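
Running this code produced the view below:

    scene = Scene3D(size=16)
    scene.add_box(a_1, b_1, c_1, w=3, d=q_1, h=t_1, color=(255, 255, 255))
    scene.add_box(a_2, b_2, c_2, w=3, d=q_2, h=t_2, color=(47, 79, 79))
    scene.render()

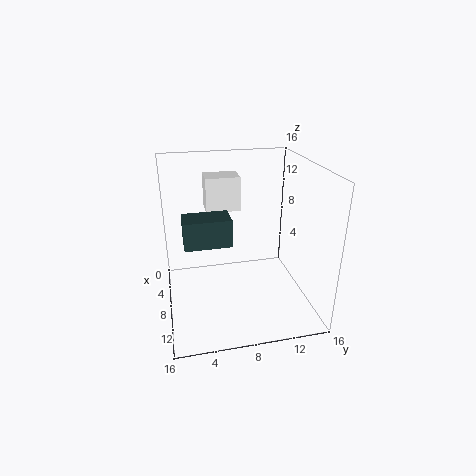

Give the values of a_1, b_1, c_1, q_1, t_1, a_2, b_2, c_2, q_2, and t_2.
a_1 = 2; b_1 = 5; c_1 = 10; q_1 = 4; t_1 = 4; a_2 = 7; b_2 = 2; c_2 = 8; q_2 = 5; t_2 = 3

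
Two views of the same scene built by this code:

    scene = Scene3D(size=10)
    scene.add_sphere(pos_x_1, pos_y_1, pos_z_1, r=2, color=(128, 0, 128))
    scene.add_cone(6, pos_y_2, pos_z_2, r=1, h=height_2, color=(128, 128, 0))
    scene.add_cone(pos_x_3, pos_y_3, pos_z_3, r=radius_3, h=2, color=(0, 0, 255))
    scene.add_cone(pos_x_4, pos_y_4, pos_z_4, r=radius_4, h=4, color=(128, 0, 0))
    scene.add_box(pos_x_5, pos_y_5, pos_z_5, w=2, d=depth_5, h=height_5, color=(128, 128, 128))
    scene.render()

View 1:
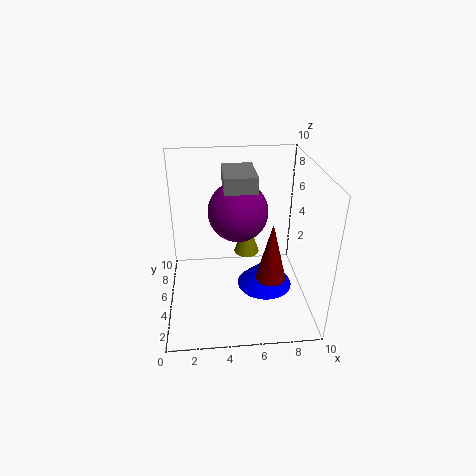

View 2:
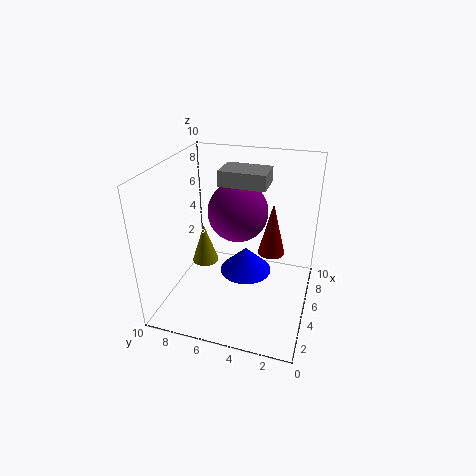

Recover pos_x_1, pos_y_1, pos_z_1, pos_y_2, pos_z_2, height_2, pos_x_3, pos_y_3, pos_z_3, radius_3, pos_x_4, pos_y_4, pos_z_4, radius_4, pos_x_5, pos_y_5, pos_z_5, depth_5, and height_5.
pos_x_1 = 5
pos_y_1 = 5
pos_z_1 = 7
pos_y_2 = 8
pos_z_2 = 2
height_2 = 3
pos_x_3 = 7
pos_y_3 = 5
pos_z_3 = 1
radius_3 = 2
pos_x_4 = 7
pos_y_4 = 3
pos_z_4 = 3
radius_4 = 1
pos_x_5 = 4
pos_y_5 = 3
pos_z_5 = 9
depth_5 = 3
height_5 = 1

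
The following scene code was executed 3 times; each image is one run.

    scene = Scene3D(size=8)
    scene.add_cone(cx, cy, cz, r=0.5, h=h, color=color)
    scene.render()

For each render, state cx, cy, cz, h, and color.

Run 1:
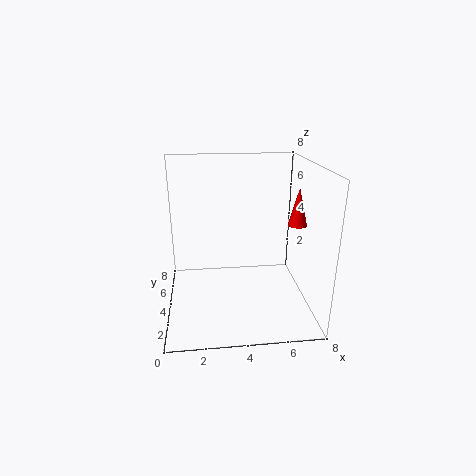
cx = 7; cy = 3; cz = 5; h = 2; color = 'red'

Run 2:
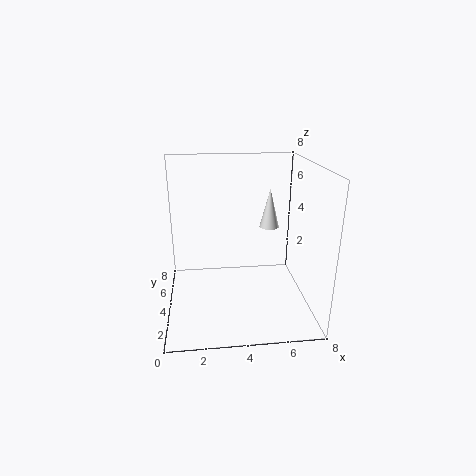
cx = 5.5; cy = 3; cz = 5; h = 2; color = 'white'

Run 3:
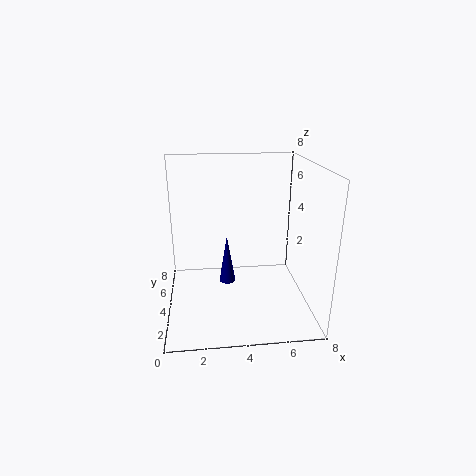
cx = 3.5; cy = 5.5; cz = 0.5; h = 3; color = 'navy'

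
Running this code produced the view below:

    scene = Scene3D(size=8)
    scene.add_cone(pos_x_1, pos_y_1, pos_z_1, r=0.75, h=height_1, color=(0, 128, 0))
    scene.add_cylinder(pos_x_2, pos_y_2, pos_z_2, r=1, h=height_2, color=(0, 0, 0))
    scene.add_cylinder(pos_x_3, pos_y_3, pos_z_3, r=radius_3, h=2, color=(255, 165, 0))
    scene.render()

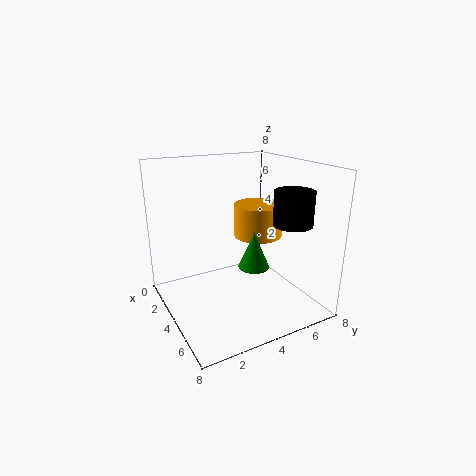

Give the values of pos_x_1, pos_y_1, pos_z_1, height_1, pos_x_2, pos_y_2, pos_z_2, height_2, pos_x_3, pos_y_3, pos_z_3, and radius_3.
pos_x_1 = 6.5; pos_y_1 = 3.5; pos_z_1 = 3.5; height_1 = 1.75; pos_x_2 = 6.5; pos_y_2 = 5.75; pos_z_2 = 5.25; height_2 = 1.75; pos_x_3 = 2.5; pos_y_3 = 6.25; pos_z_3 = 3.25; radius_3 = 1.5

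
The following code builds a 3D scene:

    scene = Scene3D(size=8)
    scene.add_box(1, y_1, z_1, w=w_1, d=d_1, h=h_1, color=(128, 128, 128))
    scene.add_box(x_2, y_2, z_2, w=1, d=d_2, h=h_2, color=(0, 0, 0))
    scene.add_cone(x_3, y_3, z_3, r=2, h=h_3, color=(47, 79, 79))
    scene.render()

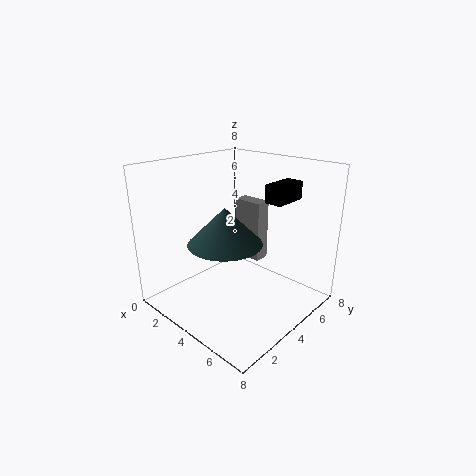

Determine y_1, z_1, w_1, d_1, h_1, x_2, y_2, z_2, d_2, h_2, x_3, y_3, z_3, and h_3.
y_1 = 7
z_1 = 1
w_1 = 2
d_1 = 1
h_1 = 4
x_2 = 5
y_2 = 5
z_2 = 6
d_2 = 2
h_2 = 1
x_3 = 4
y_3 = 3
z_3 = 4
h_3 = 2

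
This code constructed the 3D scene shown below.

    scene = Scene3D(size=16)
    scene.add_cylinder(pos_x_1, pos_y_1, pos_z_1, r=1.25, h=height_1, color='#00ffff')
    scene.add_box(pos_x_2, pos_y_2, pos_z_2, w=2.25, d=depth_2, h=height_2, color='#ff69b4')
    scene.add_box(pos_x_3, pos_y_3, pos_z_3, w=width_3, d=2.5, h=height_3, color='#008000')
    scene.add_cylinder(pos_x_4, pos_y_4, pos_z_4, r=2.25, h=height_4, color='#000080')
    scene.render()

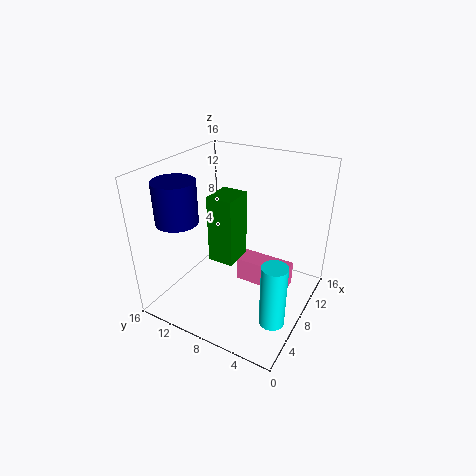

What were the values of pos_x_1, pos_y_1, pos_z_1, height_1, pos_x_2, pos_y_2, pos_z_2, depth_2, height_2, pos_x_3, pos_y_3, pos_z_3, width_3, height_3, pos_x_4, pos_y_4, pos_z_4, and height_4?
pos_x_1 = 3.25
pos_y_1 = 1.5
pos_z_1 = 2.75
height_1 = 6.5
pos_x_2 = 6
pos_y_2 = 1.5
pos_z_2 = 4.25
depth_2 = 5.5
height_2 = 2.5
pos_x_3 = 2.75
pos_y_3 = 5.75
pos_z_3 = 8.25
width_3 = 3
height_3 = 6.5
pos_x_4 = 4
pos_y_4 = 13
pos_z_4 = 10.5
height_4 = 4.5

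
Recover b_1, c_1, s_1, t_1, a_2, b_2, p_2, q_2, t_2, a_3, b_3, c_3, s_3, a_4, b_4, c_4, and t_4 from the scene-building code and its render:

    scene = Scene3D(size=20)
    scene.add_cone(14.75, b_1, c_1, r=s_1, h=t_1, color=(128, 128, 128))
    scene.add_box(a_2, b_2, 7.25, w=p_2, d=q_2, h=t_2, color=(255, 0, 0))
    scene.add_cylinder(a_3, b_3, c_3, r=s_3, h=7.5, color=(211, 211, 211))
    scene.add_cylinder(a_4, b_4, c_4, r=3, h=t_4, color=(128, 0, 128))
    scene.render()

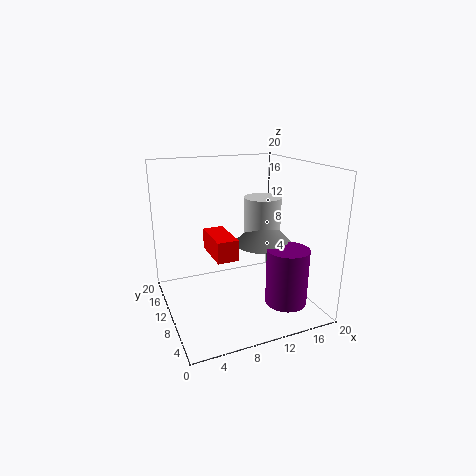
b_1 = 11.5; c_1 = 8; s_1 = 4.25; t_1 = 4.5; a_2 = 6.5; b_2 = 8.5; p_2 = 3; q_2 = 6.5; t_2 = 3; a_3 = 15; b_3 = 12.5; c_3 = 7.25; s_3 = 2.75; a_4 = 16.25; b_4 = 6.75; c_4 = 0.25; t_4 = 8.25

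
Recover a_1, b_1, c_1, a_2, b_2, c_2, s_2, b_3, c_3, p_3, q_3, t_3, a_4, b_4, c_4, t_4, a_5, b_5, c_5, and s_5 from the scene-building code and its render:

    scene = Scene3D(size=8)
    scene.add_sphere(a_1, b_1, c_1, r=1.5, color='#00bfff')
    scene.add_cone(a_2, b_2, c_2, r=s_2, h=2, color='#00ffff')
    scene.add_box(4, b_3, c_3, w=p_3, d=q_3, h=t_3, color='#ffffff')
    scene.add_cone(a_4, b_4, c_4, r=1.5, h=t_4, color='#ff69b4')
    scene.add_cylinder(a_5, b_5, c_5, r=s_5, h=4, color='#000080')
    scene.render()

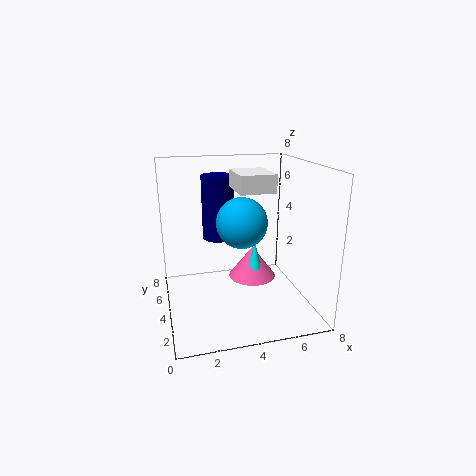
a_1 = 4.5
b_1 = 5
c_1 = 4.5
a_2 = 5.5
b_2 = 5.5
c_2 = 1
s_2 = 0.5
b_3 = 3.5
c_3 = 6.5
p_3 = 2
q_3 = 2.5
t_3 = 1
a_4 = 5.5
b_4 = 6
c_4 = 0.5
t_4 = 2
a_5 = 3.5
b_5 = 7
c_5 = 3
s_5 = 1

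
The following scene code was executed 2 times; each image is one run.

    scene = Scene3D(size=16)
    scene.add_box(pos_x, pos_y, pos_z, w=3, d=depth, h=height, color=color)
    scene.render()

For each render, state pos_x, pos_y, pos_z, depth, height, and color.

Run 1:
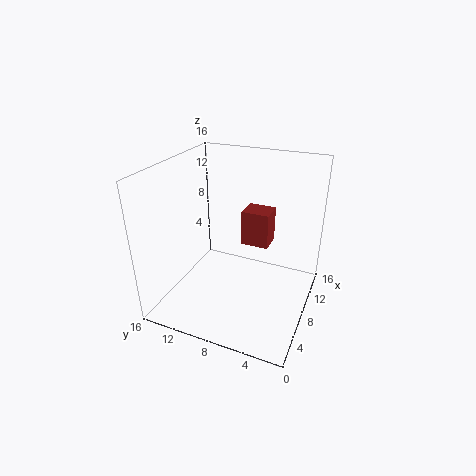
pos_x = 12.5, pos_y = 6, pos_z = 4.5, depth = 3.5, height = 4.5, color = 'brown'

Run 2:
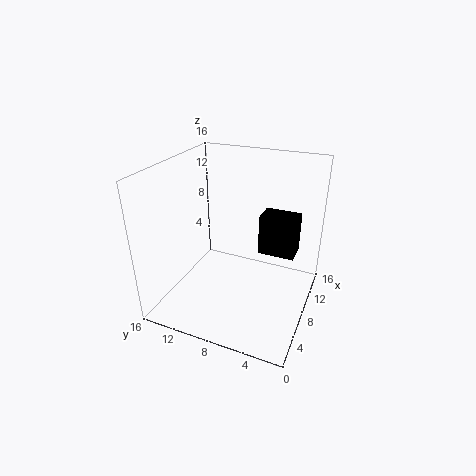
pos_x = 12, pos_y = 2.5, pos_z = 4, depth = 4.5, height = 5, color = 'black'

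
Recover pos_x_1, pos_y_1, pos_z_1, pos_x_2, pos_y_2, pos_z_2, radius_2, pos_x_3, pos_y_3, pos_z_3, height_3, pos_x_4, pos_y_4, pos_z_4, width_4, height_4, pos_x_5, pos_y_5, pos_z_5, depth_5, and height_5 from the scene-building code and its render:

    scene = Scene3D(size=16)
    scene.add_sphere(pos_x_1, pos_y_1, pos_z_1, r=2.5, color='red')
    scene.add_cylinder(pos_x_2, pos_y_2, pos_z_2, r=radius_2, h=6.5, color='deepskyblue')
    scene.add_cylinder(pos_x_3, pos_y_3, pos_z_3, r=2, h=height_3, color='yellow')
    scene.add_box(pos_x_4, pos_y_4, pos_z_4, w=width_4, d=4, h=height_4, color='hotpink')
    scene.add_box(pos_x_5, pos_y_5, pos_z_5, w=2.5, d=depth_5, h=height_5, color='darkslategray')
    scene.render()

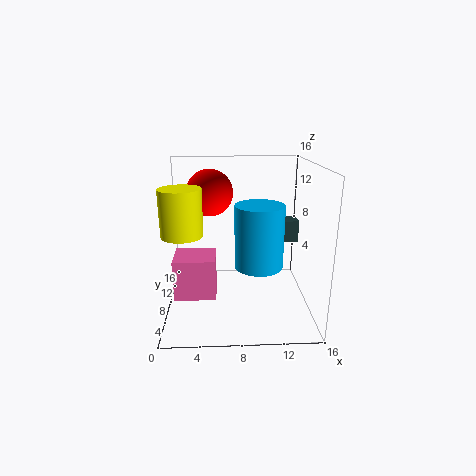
pos_x_1 = 5
pos_y_1 = 8.5
pos_z_1 = 13
pos_x_2 = 10
pos_y_2 = 5
pos_z_2 = 6
radius_2 = 2.5
pos_x_3 = 2.5
pos_y_3 = 3.5
pos_z_3 = 10
height_3 = 4.5
pos_x_4 = 1
pos_y_4 = 5
pos_z_4 = 2
width_4 = 4.5
height_4 = 4.5
pos_x_5 = 12.5
pos_y_5 = 9
pos_z_5 = 7
depth_5 = 2
height_5 = 2.5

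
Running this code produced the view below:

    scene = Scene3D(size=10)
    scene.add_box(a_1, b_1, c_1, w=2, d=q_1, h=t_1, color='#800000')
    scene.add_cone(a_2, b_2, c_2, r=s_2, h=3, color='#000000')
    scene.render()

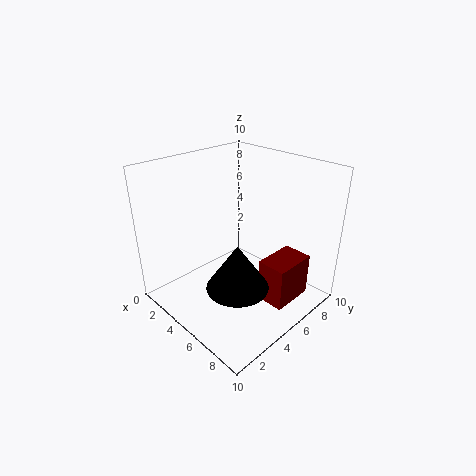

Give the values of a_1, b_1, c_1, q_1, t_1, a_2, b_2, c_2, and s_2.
a_1 = 7; b_1 = 5; c_1 = 1; q_1 = 3; t_1 = 3; a_2 = 7; b_2 = 3; c_2 = 3; s_2 = 2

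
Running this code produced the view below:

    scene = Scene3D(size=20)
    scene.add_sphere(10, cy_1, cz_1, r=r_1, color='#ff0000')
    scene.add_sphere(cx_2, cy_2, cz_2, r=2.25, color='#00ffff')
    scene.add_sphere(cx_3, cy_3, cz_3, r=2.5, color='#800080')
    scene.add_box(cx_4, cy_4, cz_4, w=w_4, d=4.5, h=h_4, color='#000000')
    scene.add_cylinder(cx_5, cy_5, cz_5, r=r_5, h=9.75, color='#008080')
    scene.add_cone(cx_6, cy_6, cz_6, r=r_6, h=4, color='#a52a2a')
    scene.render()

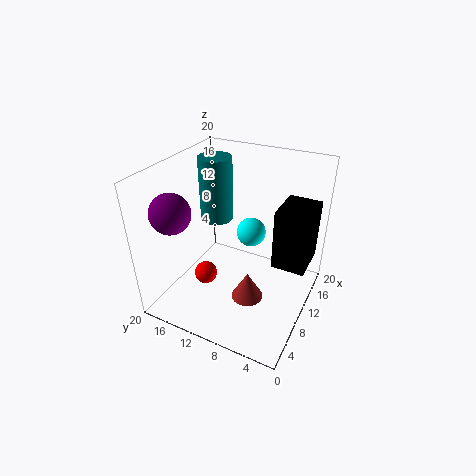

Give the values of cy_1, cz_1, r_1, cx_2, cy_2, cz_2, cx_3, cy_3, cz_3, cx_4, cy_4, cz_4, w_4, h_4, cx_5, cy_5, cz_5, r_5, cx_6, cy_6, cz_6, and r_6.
cy_1 = 15.75, cz_1 = 1.75, r_1 = 1.75, cx_2 = 15.5, cy_2 = 10.5, cz_2 = 7.75, cx_3 = 2.75, cy_3 = 15.25, cz_3 = 16, cx_4 = 9.5, cy_4 = 0.25, cz_4 = 7.25, w_4 = 5.75, h_4 = 8.25, cx_5 = 14.5, cy_5 = 16, cz_5 = 9.5, r_5 = 2.5, cx_6 = 8.5, cy_6 = 7.75, cz_6 = 1.5, r_6 = 2.25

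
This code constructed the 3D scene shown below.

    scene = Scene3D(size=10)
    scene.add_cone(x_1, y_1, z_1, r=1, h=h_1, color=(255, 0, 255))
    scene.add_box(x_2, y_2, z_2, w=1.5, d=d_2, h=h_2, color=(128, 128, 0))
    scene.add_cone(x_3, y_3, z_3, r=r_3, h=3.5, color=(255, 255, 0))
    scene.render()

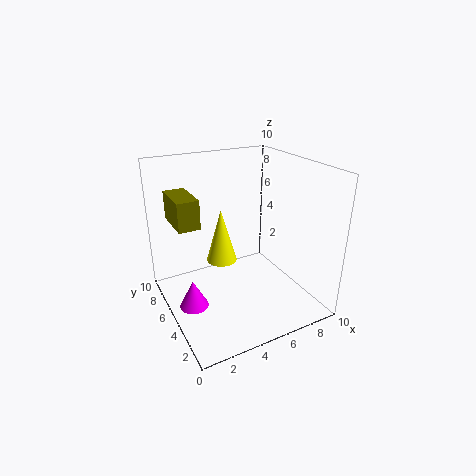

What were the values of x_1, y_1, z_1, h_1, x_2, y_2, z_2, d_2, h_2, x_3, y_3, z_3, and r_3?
x_1 = 1.5; y_1 = 5; z_1 = 0.5; h_1 = 2; x_2 = 1; y_2 = 5.5; z_2 = 6; d_2 = 3; h_2 = 2; x_3 = 3.5; y_3 = 4.5; z_3 = 4; r_3 = 1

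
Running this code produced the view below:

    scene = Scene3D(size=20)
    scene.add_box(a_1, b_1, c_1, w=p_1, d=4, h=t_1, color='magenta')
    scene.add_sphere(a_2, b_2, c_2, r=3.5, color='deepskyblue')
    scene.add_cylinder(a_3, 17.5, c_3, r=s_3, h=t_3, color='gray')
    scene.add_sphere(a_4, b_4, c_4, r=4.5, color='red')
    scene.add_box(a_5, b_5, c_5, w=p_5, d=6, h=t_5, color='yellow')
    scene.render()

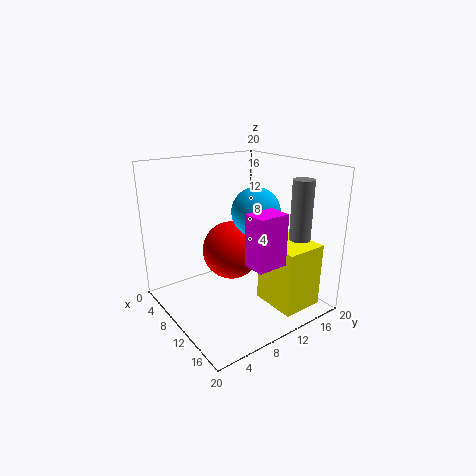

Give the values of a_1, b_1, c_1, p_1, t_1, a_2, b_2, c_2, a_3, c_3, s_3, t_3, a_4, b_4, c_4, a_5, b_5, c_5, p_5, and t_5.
a_1 = 15.5, b_1 = 7, c_1 = 9, p_1 = 3, t_1 = 6.5, a_2 = 9.5, b_2 = 13.5, c_2 = 13, a_3 = 14.5, c_3 = 8.5, s_3 = 1.5, t_3 = 9.5, a_4 = 5.5, b_4 = 12, c_4 = 6, a_5 = 11.5, b_5 = 12.5, c_5 = 0.5, p_5 = 6.5, t_5 = 9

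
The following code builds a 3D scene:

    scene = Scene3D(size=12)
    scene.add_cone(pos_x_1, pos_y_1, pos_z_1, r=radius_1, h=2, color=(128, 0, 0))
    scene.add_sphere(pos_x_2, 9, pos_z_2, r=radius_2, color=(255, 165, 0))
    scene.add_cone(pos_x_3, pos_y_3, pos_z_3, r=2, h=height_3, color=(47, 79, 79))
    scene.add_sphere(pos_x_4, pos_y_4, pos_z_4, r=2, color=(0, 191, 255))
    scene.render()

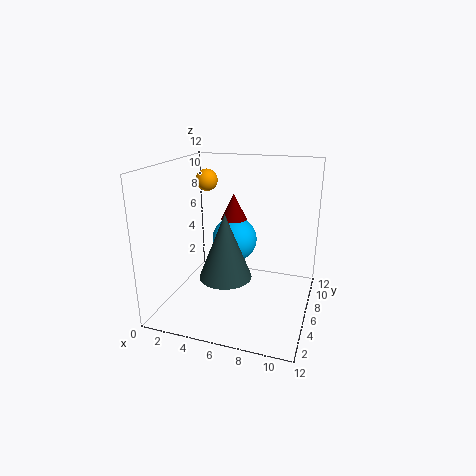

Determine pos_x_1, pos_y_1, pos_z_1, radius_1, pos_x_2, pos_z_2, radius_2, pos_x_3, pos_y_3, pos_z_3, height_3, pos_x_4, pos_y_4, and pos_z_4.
pos_x_1 = 6
pos_y_1 = 5
pos_z_1 = 8
radius_1 = 1
pos_x_2 = 2
pos_z_2 = 10
radius_2 = 1
pos_x_3 = 6
pos_y_3 = 3
pos_z_3 = 4
height_3 = 5
pos_x_4 = 5
pos_y_4 = 8
pos_z_4 = 5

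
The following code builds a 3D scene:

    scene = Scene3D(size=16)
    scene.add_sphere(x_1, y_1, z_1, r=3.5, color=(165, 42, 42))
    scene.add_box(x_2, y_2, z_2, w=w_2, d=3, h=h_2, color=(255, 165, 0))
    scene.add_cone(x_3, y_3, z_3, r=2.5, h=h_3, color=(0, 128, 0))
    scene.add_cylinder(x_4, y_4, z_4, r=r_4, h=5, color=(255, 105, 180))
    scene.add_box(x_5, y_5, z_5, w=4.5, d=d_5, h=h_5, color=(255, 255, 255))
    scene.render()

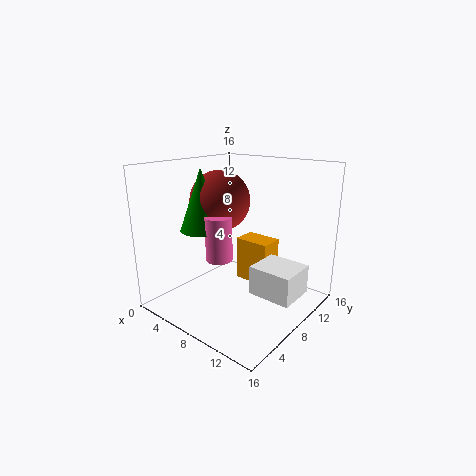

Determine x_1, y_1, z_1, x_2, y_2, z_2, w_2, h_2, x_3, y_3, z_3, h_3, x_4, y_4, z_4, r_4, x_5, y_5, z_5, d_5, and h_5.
x_1 = 4.5
y_1 = 9
z_1 = 11.5
x_2 = 4.5
y_2 = 12
z_2 = 0.5
w_2 = 4.5
h_2 = 5.5
x_3 = 4
y_3 = 6.5
z_3 = 8.5
h_3 = 7
x_4 = 6.5
y_4 = 6.5
z_4 = 5.5
r_4 = 1.5
x_5 = 11.5
y_5 = 5.5
z_5 = 3.5
d_5 = 4
h_5 = 3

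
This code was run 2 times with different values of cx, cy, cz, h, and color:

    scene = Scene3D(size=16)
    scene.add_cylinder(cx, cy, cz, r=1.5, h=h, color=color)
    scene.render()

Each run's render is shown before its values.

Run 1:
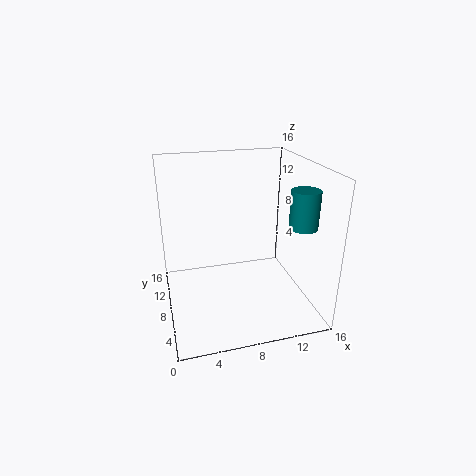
cx = 14
cy = 4.5
cz = 10
h = 4
color = 'teal'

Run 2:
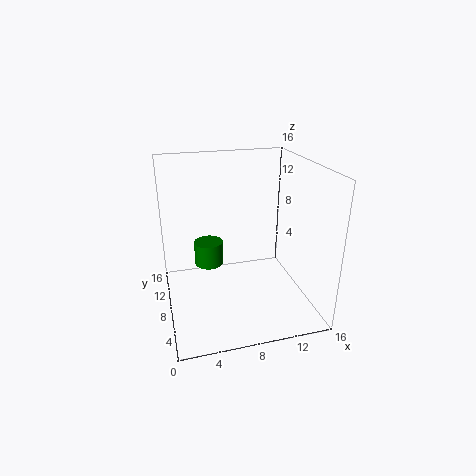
cx = 4.5
cy = 7
cz = 6
h = 2.5
color = 'green'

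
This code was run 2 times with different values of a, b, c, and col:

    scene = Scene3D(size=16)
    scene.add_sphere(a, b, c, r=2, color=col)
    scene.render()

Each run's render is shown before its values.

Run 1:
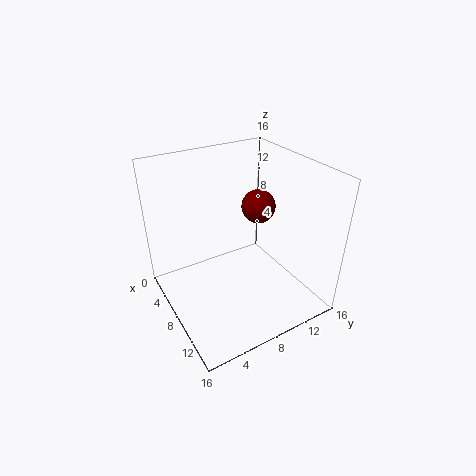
a = 6; b = 12; c = 10; col = 'maroon'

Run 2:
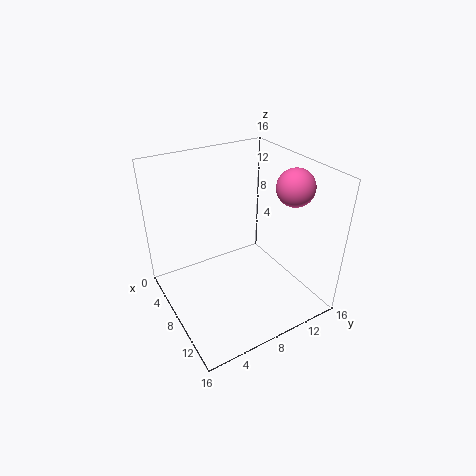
a = 11; b = 13; c = 14; col = 'hotpink'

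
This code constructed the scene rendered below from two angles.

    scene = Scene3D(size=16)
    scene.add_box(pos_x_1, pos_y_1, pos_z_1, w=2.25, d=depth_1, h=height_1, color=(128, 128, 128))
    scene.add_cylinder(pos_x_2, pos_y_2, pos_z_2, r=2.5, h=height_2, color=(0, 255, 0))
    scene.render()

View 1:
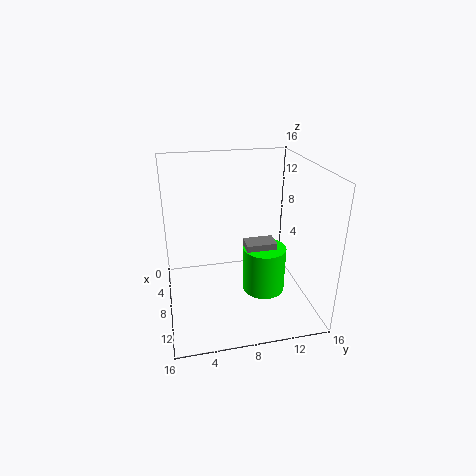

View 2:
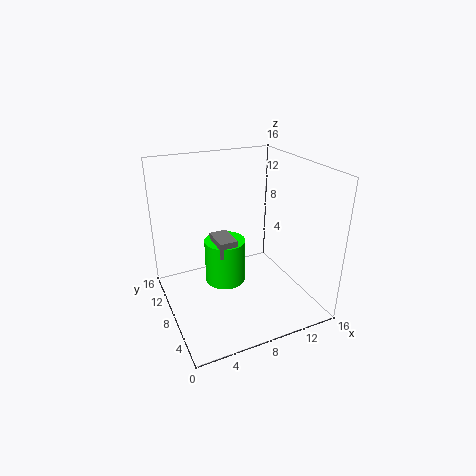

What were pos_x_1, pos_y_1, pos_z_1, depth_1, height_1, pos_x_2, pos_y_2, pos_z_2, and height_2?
pos_x_1 = 6.25; pos_y_1 = 9; pos_z_1 = 5; depth_1 = 3.5; height_1 = 2; pos_x_2 = 7.75; pos_y_2 = 11.25; pos_z_2 = 0.75; height_2 = 5.5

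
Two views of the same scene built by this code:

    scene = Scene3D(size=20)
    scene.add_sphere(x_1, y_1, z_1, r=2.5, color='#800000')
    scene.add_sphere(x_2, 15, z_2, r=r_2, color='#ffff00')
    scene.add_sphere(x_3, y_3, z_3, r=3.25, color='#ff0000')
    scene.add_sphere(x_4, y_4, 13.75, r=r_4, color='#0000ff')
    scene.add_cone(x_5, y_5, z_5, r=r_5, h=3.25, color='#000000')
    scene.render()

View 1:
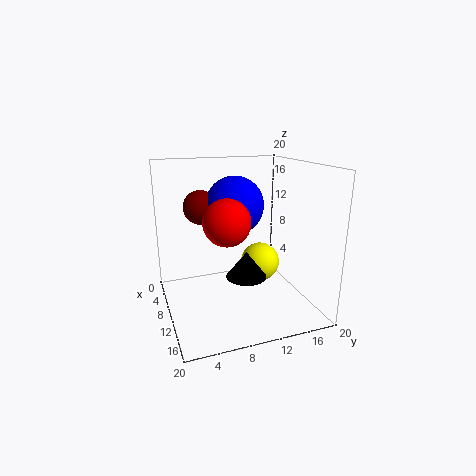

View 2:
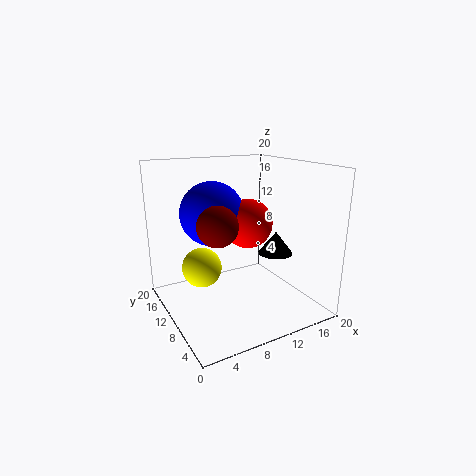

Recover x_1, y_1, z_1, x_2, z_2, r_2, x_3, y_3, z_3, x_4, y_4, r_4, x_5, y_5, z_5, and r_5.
x_1 = 5; y_1 = 6; z_1 = 13.5; x_2 = 6.5; z_2 = 4.25; r_2 = 3; x_3 = 10.5; y_3 = 8.25; z_3 = 12.5; x_4 = 6.5; y_4 = 10.75; r_4 = 4.25; x_5 = 15.75; y_5 = 9; z_5 = 7; r_5 = 2.5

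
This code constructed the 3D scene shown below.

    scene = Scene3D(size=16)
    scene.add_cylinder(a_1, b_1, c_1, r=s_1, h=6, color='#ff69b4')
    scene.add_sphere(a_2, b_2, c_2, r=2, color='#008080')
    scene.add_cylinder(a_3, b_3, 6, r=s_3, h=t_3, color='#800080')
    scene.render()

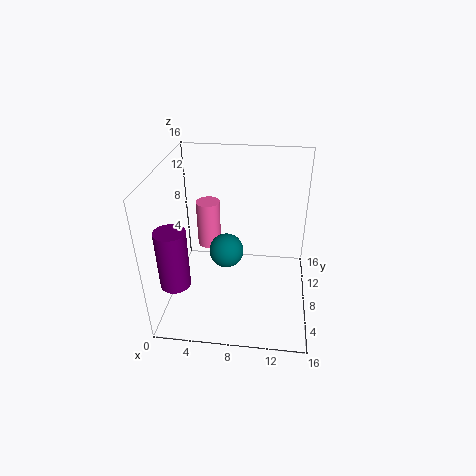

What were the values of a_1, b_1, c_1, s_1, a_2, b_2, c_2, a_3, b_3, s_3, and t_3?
a_1 = 3.5, b_1 = 13.5, c_1 = 3.5, s_1 = 1.5, a_2 = 6.5, b_2 = 9, c_2 = 5.5, a_3 = 2.5, b_3 = 2, s_3 = 1.5, t_3 = 6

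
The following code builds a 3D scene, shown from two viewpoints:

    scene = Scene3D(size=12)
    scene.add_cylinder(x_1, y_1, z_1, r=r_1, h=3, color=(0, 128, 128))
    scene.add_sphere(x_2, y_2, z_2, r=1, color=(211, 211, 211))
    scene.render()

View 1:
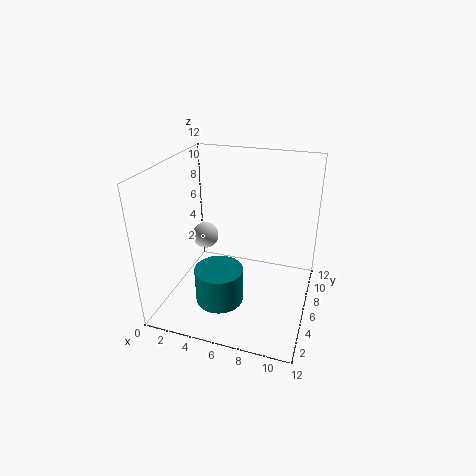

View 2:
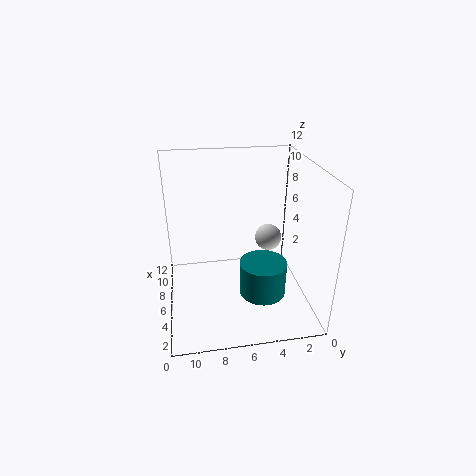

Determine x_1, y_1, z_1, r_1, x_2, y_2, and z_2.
x_1 = 5, y_1 = 4, z_1 = 1, r_1 = 2, x_2 = 4, y_2 = 4, z_2 = 7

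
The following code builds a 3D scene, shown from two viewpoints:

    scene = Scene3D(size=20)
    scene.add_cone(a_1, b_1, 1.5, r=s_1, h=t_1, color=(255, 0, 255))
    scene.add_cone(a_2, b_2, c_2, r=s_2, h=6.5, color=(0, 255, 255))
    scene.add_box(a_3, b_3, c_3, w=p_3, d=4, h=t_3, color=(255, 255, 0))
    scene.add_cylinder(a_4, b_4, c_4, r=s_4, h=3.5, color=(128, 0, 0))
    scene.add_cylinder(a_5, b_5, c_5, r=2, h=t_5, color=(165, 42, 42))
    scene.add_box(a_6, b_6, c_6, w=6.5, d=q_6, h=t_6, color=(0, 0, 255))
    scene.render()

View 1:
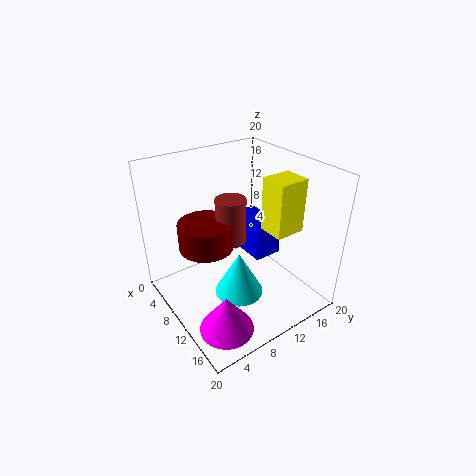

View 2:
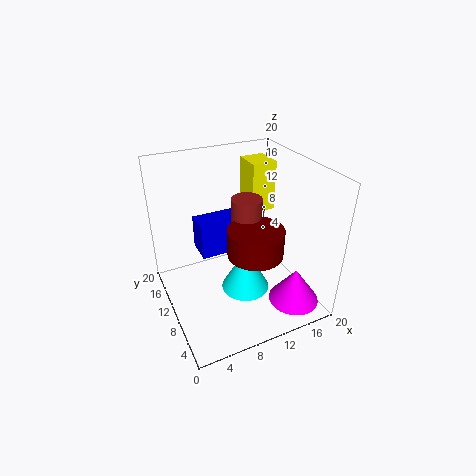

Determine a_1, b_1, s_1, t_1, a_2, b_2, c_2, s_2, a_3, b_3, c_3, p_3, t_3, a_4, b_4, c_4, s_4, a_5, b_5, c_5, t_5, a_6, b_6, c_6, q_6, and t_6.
a_1 = 16; b_1 = 4; s_1 = 3.5; t_1 = 5; a_2 = 11; b_2 = 9.5; c_2 = 1.5; s_2 = 3.5; a_3 = 13; b_3 = 11.5; c_3 = 12.5; p_3 = 3.5; t_3 = 7; a_4 = 10; b_4 = 5; c_4 = 10.5; s_4 = 3.5; a_5 = 10.5; b_5 = 8.5; c_5 = 10.5; t_5 = 6; a_6 = 5.5; b_6 = 12; c_6 = 6.5; q_6 = 4; t_6 = 5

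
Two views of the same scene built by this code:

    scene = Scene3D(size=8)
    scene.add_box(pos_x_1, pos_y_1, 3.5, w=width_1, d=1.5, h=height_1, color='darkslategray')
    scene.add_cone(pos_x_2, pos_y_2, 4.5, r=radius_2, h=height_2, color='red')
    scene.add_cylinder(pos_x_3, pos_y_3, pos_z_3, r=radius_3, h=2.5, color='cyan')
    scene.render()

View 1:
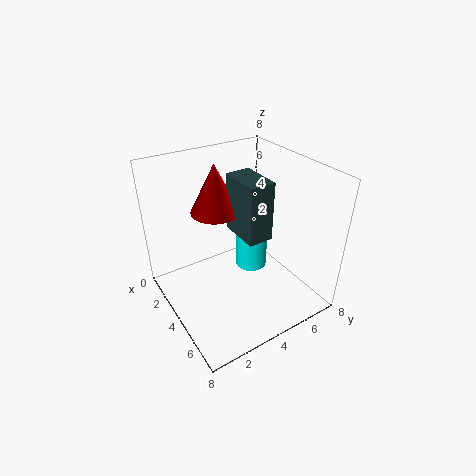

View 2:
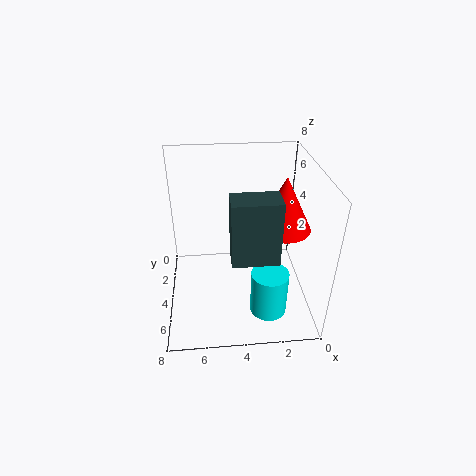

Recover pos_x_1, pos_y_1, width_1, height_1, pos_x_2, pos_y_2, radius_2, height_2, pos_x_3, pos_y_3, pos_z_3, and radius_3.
pos_x_1 = 2
pos_y_1 = 4.5
width_1 = 2.5
height_1 = 3.5
pos_x_2 = 1.5
pos_y_2 = 4
radius_2 = 1.5
height_2 = 3
pos_x_3 = 2.5
pos_y_3 = 6
pos_z_3 = 0.5
radius_3 = 1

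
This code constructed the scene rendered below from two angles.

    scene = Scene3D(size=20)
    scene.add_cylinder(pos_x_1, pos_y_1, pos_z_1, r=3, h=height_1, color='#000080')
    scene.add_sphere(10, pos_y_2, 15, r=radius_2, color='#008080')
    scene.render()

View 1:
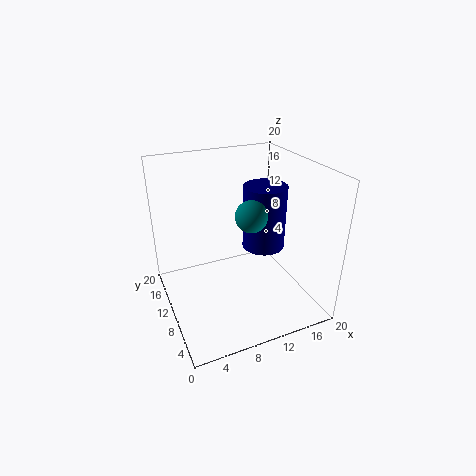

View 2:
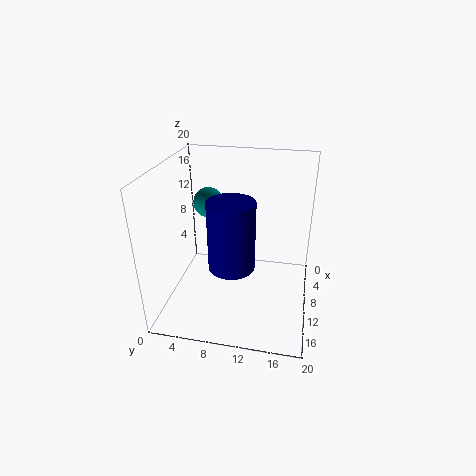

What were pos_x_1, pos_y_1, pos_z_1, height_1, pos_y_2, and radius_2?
pos_x_1 = 14
pos_y_1 = 10
pos_z_1 = 8
height_1 = 9
pos_y_2 = 6
radius_2 = 2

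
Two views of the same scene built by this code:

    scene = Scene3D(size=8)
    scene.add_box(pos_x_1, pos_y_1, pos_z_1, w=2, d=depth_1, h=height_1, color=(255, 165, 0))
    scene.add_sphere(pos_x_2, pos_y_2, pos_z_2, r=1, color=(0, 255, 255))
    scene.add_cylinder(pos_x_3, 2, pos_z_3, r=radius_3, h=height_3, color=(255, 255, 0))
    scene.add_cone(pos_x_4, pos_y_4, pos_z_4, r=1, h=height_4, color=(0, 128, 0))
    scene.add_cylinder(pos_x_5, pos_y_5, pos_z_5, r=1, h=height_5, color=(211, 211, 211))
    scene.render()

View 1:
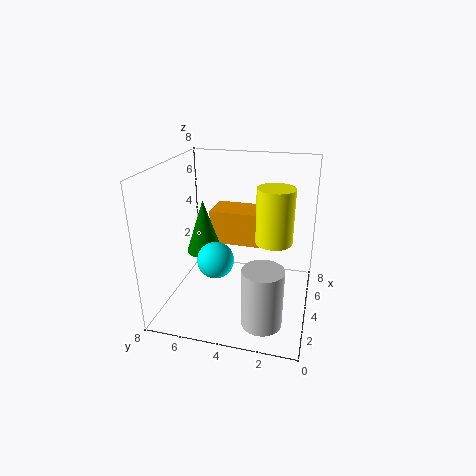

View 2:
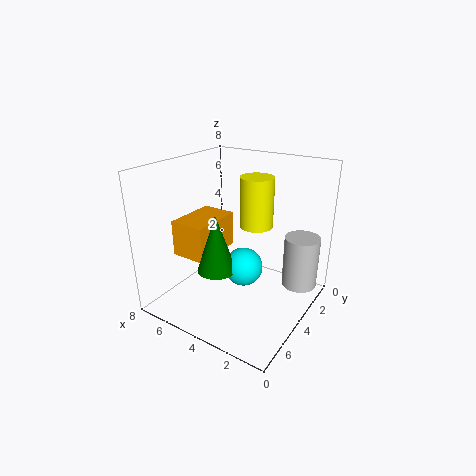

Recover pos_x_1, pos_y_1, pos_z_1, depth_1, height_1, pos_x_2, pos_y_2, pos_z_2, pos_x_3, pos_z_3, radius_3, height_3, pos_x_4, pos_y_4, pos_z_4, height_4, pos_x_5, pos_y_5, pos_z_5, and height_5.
pos_x_1 = 5, pos_y_1 = 3, pos_z_1 = 3, depth_1 = 3, height_1 = 2, pos_x_2 = 3, pos_y_2 = 5, pos_z_2 = 3, pos_x_3 = 4, pos_z_3 = 4, radius_3 = 1, height_3 = 3, pos_x_4 = 4, pos_y_4 = 6, pos_z_4 = 3, height_4 = 3, pos_x_5 = 1, pos_y_5 = 2, pos_z_5 = 1, height_5 = 3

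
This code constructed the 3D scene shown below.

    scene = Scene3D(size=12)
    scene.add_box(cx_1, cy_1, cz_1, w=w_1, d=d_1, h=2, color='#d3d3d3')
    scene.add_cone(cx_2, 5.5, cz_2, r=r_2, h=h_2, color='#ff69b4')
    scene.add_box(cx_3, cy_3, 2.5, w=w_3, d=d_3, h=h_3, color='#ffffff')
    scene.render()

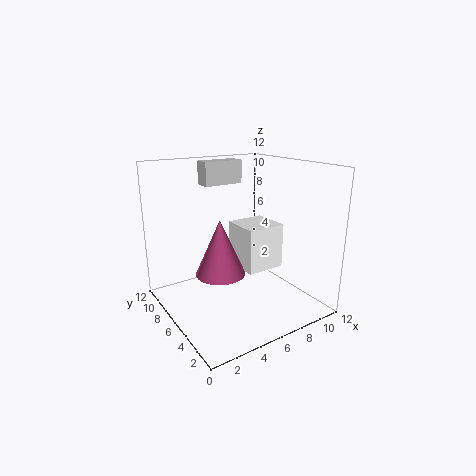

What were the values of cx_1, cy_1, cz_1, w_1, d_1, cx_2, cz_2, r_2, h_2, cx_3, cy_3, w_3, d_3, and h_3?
cx_1 = 4.5; cy_1 = 8.5; cz_1 = 10; w_1 = 3.5; d_1 = 1.5; cx_2 = 4; cz_2 = 3.5; r_2 = 2; h_2 = 4.5; cx_3 = 7; cy_3 = 5.5; w_3 = 3.5; d_3 = 3.5; h_3 = 4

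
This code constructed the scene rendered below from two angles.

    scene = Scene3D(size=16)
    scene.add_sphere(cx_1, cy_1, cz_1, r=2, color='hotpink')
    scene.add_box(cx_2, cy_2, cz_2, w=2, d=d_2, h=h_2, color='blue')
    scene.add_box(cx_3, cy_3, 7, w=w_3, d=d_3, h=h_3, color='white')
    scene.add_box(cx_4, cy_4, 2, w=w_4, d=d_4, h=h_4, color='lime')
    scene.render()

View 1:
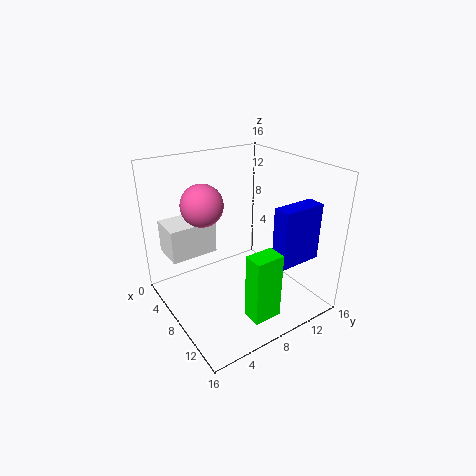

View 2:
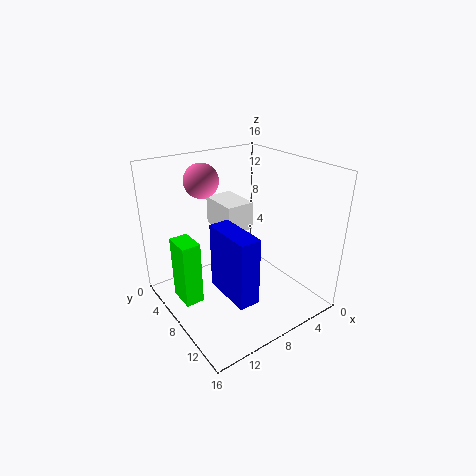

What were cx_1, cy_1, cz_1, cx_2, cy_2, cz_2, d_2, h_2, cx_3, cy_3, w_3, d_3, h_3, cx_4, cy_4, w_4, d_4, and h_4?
cx_1 = 9.5, cy_1 = 3, cz_1 = 13.5, cx_2 = 11, cy_2 = 10.5, cz_2 = 5.5, d_2 = 5, h_2 = 6.5, cx_3 = 4, cy_3 = 0.5, w_3 = 3.5, d_3 = 5, h_3 = 3.5, cx_4 = 13, cy_4 = 5.5, w_4 = 2, d_4 = 3, h_4 = 7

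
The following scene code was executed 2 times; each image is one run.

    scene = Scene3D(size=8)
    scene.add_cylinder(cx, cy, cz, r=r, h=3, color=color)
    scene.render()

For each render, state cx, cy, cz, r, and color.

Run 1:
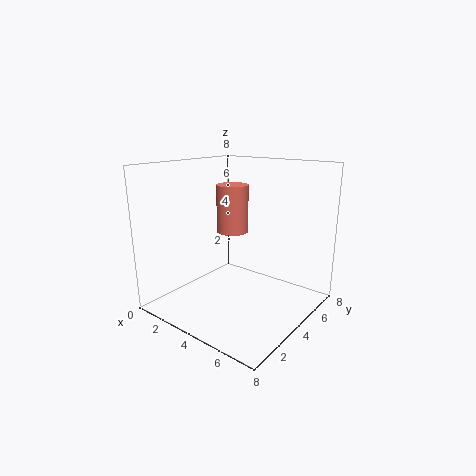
cx = 2
cy = 6
cz = 3.5
r = 1
color = 'salmon'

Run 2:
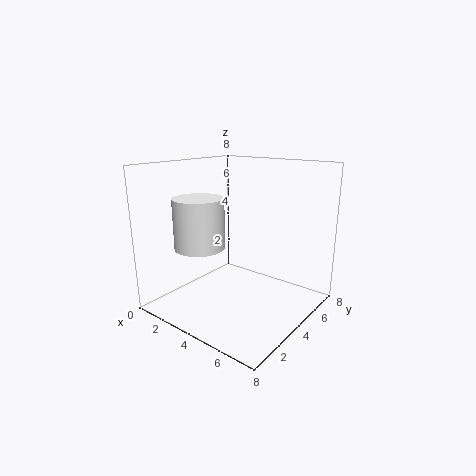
cx = 1.5
cy = 3.5
cz = 3
r = 1.5
color = 'white'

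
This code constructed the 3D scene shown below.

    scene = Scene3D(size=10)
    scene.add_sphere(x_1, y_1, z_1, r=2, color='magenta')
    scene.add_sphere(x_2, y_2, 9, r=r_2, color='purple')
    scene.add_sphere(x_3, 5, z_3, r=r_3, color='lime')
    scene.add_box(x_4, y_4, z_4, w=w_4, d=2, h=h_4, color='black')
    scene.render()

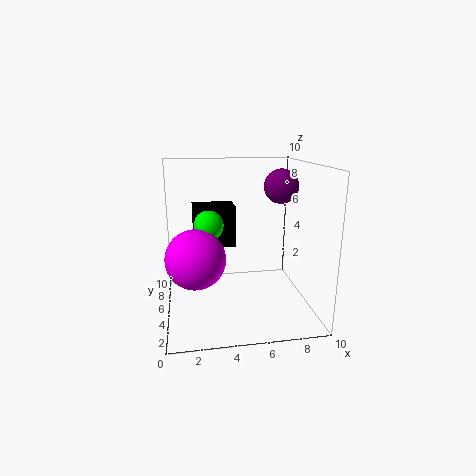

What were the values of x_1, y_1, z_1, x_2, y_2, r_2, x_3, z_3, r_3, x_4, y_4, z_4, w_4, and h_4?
x_1 = 2
y_1 = 4
z_1 = 4
x_2 = 7
y_2 = 2
r_2 = 1
x_3 = 3
z_3 = 6
r_3 = 1
x_4 = 2
y_4 = 6
z_4 = 4
w_4 = 3
h_4 = 3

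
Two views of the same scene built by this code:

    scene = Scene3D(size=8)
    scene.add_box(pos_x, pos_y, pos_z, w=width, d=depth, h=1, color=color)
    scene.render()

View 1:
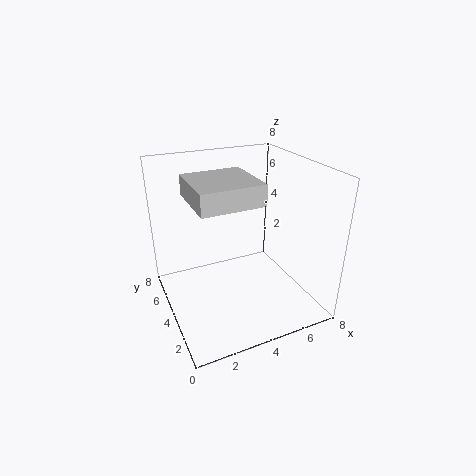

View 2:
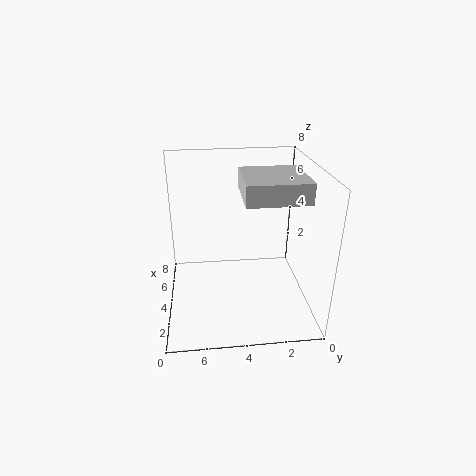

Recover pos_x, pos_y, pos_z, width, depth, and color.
pos_x = 1
pos_y = 1
pos_z = 7
width = 3
depth = 3
color = 'lightgray'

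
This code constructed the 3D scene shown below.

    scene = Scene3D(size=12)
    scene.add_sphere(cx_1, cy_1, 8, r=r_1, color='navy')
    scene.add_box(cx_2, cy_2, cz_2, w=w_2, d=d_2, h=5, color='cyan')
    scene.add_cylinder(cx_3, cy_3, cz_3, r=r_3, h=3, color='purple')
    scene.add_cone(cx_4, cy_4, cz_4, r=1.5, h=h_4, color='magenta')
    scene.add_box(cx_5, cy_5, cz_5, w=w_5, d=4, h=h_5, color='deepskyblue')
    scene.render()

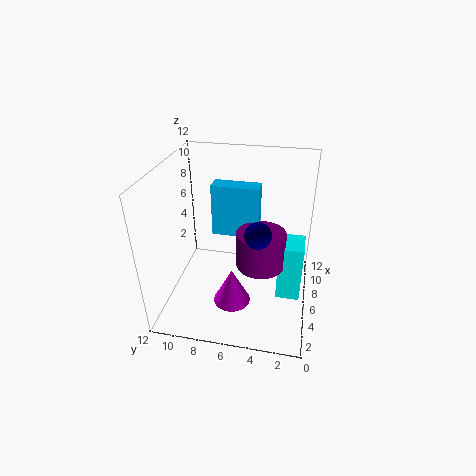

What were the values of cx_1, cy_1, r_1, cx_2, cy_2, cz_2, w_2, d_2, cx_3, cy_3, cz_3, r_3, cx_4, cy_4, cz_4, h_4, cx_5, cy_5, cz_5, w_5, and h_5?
cx_1 = 3.5, cy_1 = 4, r_1 = 1, cx_2 = 5, cy_2 = 0.5, cz_2 = 1, w_2 = 2.5, d_2 = 2, cx_3 = 5.5, cy_3 = 4, cz_3 = 4, r_3 = 2, cx_4 = 3.5, cy_4 = 6, cz_4 = 1.5, h_4 = 3, cx_5 = 7, cy_5 = 4.5, cz_5 = 5.5, w_5 = 1.5, h_5 = 4.5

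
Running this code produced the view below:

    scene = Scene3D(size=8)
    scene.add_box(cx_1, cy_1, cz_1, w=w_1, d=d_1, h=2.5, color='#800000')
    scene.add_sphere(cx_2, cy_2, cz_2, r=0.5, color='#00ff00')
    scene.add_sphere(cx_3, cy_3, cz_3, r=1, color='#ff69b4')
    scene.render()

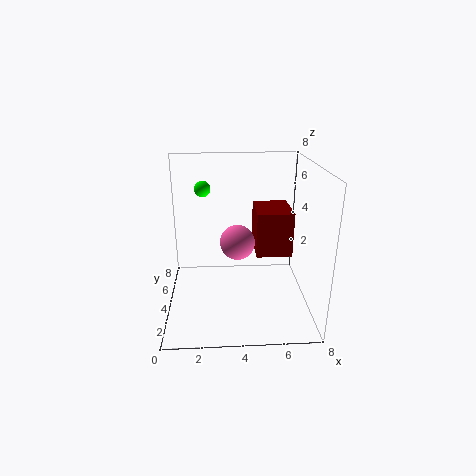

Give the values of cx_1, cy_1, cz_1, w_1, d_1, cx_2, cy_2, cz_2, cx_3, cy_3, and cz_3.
cx_1 = 5
cy_1 = 3.5
cz_1 = 3
w_1 = 2
d_1 = 2.5
cx_2 = 2
cy_2 = 7
cz_2 = 6
cx_3 = 4
cy_3 = 4.5
cz_3 = 3.5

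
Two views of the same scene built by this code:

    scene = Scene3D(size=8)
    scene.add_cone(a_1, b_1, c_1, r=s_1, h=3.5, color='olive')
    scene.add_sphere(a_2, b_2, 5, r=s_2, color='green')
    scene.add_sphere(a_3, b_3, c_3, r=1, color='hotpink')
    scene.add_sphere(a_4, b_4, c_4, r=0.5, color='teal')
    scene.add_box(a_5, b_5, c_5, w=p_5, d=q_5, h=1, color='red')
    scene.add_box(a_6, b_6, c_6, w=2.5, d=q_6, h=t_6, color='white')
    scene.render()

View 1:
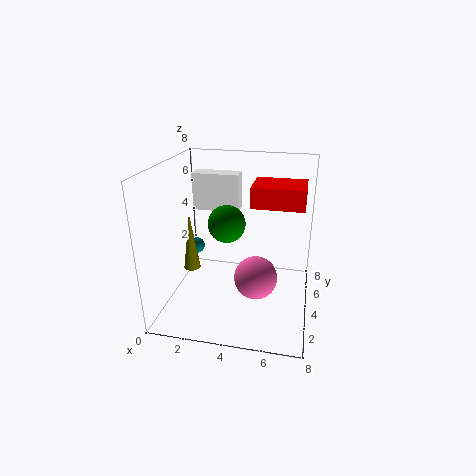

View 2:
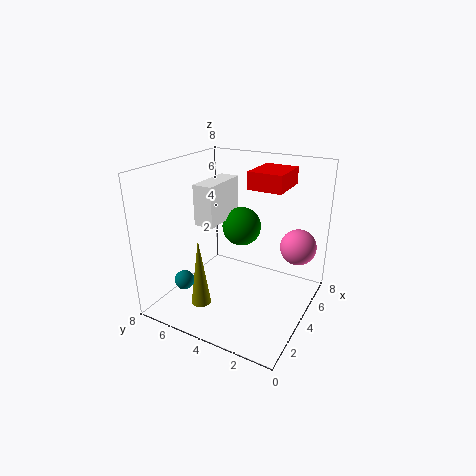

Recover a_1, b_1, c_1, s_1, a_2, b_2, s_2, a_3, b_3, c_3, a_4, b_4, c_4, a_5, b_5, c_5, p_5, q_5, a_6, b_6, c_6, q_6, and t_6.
a_1 = 1
b_1 = 4.5
c_1 = 1.5
s_1 = 0.5
a_2 = 3.5
b_2 = 3.5
s_2 = 1
a_3 = 5.5
b_3 = 1
c_3 = 3.5
a_4 = 1
b_4 = 5.5
c_4 = 2.5
a_5 = 5
b_5 = 2
c_5 = 6.5
p_5 = 2.5
q_5 = 2
a_6 = 1.5
b_6 = 4
c_6 = 5.5
q_6 = 1
t_6 = 2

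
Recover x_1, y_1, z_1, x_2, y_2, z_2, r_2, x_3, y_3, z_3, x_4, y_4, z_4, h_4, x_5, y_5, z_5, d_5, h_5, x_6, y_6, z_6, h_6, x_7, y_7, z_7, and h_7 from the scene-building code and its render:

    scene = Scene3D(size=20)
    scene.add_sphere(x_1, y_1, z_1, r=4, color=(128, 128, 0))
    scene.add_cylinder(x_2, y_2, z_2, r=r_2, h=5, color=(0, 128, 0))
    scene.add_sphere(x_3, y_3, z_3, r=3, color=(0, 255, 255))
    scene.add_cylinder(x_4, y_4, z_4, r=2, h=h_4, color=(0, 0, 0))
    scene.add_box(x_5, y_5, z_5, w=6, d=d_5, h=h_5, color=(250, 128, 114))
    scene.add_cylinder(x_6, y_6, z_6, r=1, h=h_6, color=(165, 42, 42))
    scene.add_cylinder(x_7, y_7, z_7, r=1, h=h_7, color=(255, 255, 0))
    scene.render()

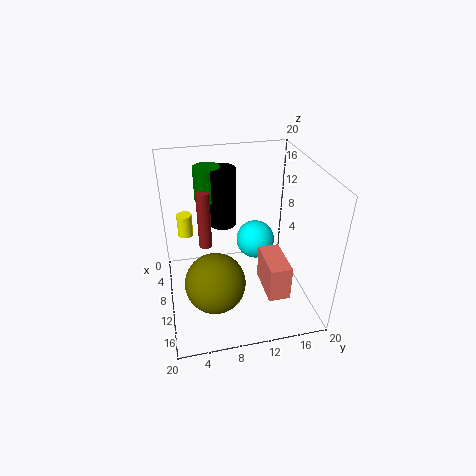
x_1 = 14; y_1 = 6; z_1 = 6; x_2 = 3; y_2 = 7; z_2 = 13; r_2 = 2; x_3 = 5; y_3 = 14; z_3 = 6; x_4 = 4; y_4 = 9; z_4 = 9; h_4 = 9; x_5 = 10; y_5 = 13; z_5 = 3; d_5 = 3; h_5 = 5; x_6 = 5; y_6 = 6; z_6 = 6; h_6 = 9; x_7 = 9; y_7 = 3; z_7 = 11; h_7 = 3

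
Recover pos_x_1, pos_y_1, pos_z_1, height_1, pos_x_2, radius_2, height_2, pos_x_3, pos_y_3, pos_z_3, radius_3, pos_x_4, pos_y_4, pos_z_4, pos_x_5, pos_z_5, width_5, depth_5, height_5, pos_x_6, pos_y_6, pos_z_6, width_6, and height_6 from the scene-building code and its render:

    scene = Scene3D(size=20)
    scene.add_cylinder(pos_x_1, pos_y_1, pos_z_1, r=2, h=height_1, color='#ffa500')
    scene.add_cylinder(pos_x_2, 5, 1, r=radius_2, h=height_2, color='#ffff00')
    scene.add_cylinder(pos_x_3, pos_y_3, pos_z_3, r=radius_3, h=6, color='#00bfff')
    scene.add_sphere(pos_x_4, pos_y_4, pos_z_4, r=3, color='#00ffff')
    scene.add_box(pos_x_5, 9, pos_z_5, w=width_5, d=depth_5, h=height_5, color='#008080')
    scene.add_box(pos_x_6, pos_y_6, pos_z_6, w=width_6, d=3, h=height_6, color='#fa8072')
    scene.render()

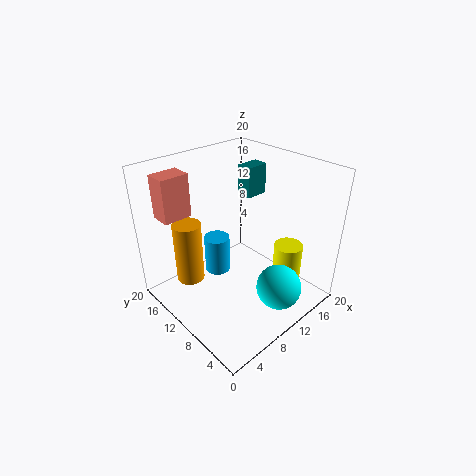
pos_x_1 = 5; pos_y_1 = 15; pos_z_1 = 3; height_1 = 9; pos_x_2 = 15; radius_2 = 2; height_2 = 8; pos_x_3 = 11; pos_y_3 = 16; pos_z_3 = 1; radius_3 = 2; pos_x_4 = 11; pos_y_4 = 3; pos_z_4 = 5; pos_x_5 = 11; pos_z_5 = 16; width_5 = 3; depth_5 = 2; height_5 = 4; pos_x_6 = 2; pos_y_6 = 15; pos_z_6 = 13; width_6 = 4; height_6 = 6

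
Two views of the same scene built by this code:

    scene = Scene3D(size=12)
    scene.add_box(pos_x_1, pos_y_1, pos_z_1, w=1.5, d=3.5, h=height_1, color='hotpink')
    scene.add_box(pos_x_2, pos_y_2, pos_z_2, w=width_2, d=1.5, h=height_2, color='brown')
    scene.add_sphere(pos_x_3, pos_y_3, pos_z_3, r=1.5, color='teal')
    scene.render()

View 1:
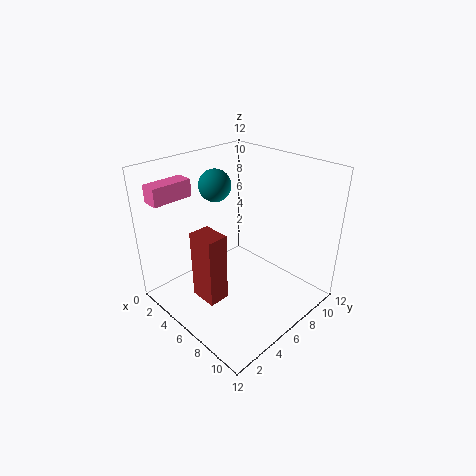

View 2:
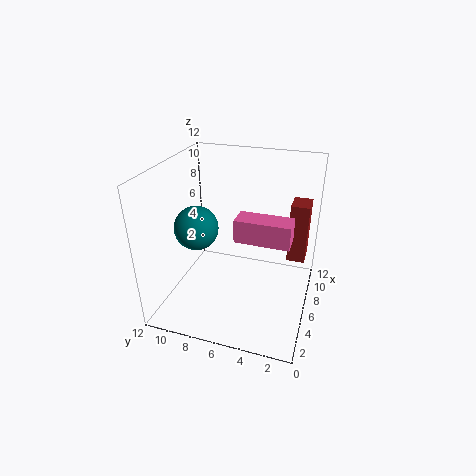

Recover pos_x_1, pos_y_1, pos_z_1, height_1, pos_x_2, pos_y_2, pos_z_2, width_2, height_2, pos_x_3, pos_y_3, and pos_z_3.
pos_x_1 = 0.5; pos_y_1 = 1; pos_z_1 = 9; height_1 = 1.5; pos_x_2 = 7; pos_y_2 = 0.5; pos_z_2 = 4; width_2 = 2; height_2 = 5; pos_x_3 = 1.5; pos_y_3 = 7.5; pos_z_3 = 9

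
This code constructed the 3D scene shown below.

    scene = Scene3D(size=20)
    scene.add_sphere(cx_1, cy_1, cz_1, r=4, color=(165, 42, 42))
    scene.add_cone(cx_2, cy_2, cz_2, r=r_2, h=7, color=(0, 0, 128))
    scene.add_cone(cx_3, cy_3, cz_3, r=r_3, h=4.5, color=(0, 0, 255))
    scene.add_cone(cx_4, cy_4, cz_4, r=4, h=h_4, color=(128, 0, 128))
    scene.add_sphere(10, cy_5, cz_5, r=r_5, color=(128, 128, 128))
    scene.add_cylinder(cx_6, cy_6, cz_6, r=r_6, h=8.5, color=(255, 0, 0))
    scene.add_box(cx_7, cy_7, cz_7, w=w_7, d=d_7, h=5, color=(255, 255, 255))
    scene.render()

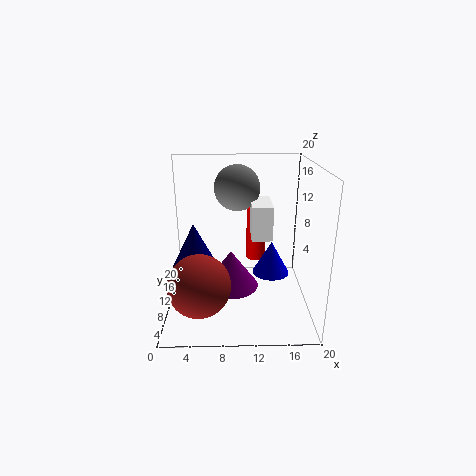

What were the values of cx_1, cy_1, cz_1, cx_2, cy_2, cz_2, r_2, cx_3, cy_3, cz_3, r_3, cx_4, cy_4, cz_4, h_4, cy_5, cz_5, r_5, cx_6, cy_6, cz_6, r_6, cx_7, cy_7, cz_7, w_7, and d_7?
cx_1 = 5; cy_1 = 4; cz_1 = 6; cx_2 = 3.5; cy_2 = 13; cz_2 = 4; r_2 = 3.5; cx_3 = 14.5; cy_3 = 8.5; cz_3 = 5.5; r_3 = 2.5; cx_4 = 9; cy_4 = 11; cz_4 = 2; h_4 = 5.5; cy_5 = 16.5; cz_5 = 15.5; r_5 = 3.5; cx_6 = 13; cy_6 = 16.5; cz_6 = 4; r_6 = 1.5; cx_7 = 12; cy_7 = 11; cz_7 = 9; w_7 = 3; d_7 = 6.5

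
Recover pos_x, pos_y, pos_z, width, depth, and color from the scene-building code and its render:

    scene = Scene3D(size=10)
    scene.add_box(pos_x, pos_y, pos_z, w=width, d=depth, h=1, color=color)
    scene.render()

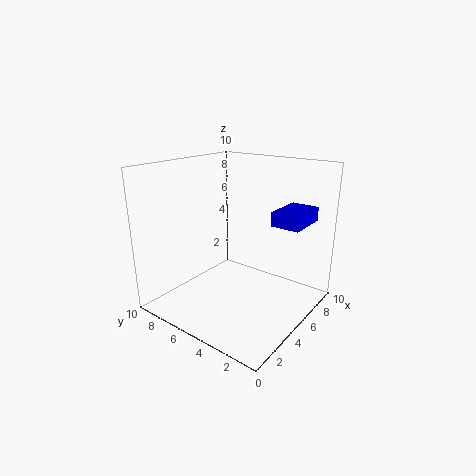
pos_x = 6, pos_y = 1, pos_z = 6, width = 3, depth = 2, color = 'blue'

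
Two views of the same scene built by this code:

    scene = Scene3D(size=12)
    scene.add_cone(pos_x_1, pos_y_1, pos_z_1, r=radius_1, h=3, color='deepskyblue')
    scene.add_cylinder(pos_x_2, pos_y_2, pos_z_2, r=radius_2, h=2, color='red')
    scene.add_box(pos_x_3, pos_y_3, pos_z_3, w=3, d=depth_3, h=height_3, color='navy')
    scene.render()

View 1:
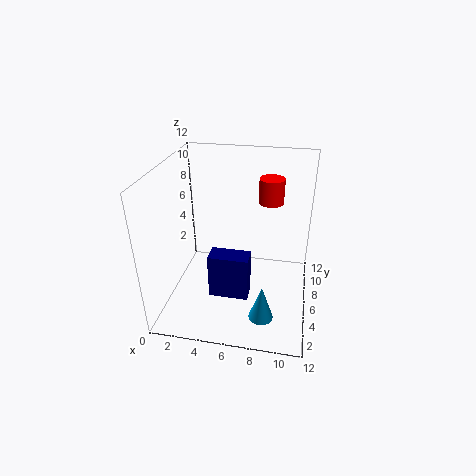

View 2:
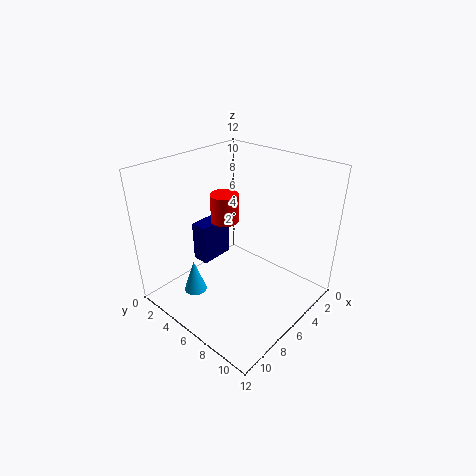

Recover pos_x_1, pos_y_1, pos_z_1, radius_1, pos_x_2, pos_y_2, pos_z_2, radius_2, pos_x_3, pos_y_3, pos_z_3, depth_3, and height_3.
pos_x_1 = 8.5, pos_y_1 = 3, pos_z_1 = 0.5, radius_1 = 1, pos_x_2 = 8.5, pos_y_2 = 7, pos_z_2 = 9, radius_2 = 1, pos_x_3 = 4.5, pos_y_3 = 2, pos_z_3 = 3, depth_3 = 1.5, height_3 = 3.5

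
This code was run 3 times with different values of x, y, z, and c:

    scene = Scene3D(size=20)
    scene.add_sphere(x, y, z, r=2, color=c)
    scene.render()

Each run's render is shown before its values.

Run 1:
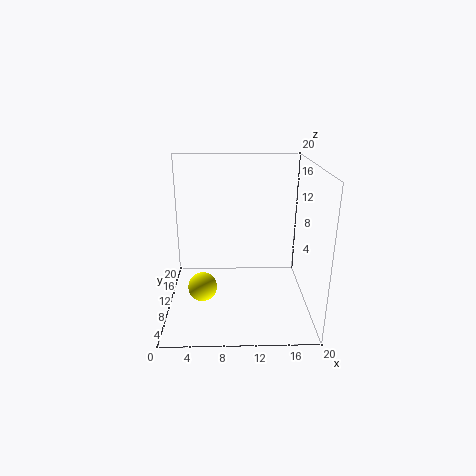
x = 5, y = 8, z = 3.5, c = 'yellow'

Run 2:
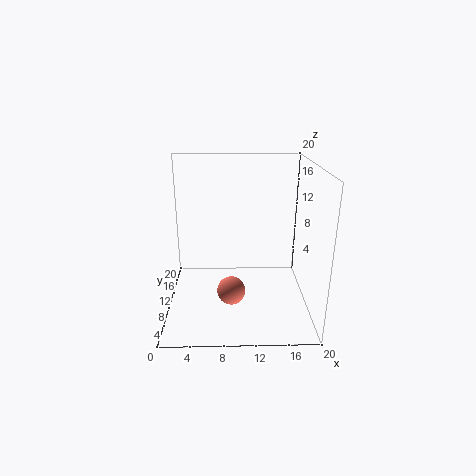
x = 9, y = 8.5, z = 2.5, c = 'salmon'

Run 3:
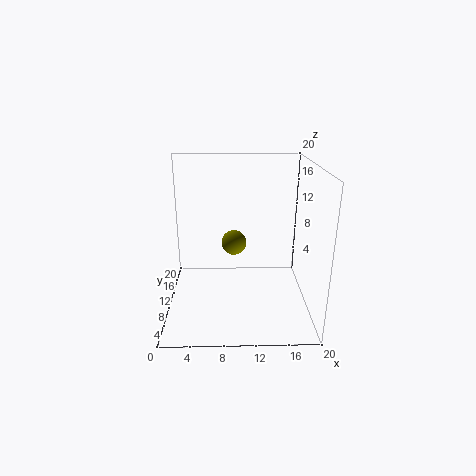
x = 9.5, y = 16.5, z = 6.5, c = 'olive'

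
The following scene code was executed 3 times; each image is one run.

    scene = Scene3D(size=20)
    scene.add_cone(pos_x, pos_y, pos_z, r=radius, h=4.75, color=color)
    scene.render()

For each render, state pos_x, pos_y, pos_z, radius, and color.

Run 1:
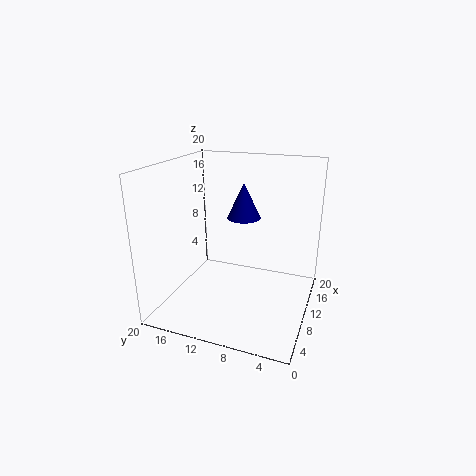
pos_x = 10.25, pos_y = 9.25, pos_z = 13, radius = 2.25, color = 'navy'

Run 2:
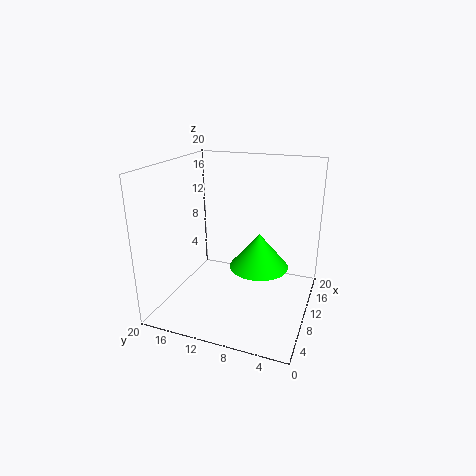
pos_x = 9.5, pos_y = 6.75, pos_z = 6.5, radius = 4, color = 'lime'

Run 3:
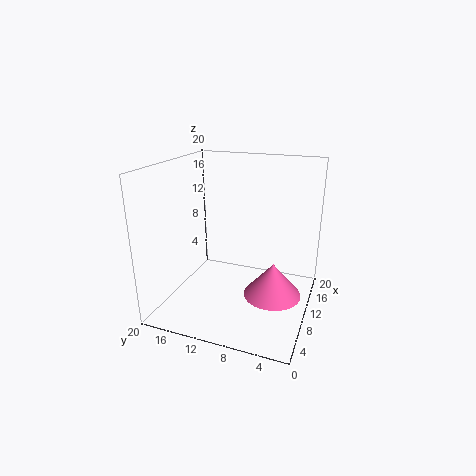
pos_x = 9.75, pos_y = 4.75, pos_z = 2.25, radius = 4, color = 'hotpink'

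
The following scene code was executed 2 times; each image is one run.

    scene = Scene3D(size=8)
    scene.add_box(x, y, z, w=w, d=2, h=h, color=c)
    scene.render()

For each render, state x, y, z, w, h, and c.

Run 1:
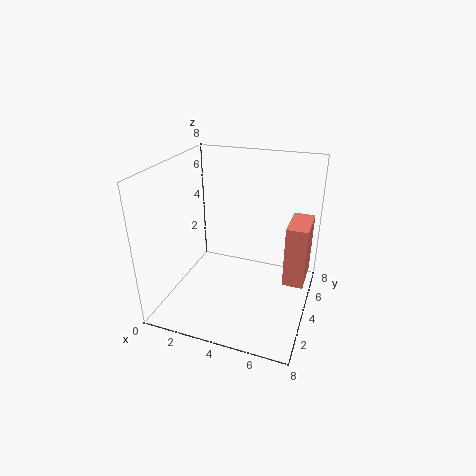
x = 7, y = 2, z = 3, w = 1, h = 3, c = 'salmon'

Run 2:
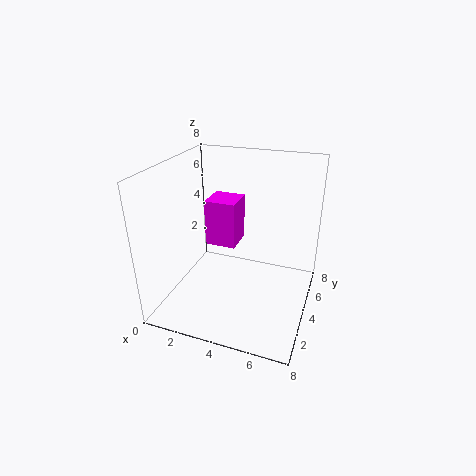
x = 1, y = 6, z = 2, w = 2, h = 3, c = 'magenta'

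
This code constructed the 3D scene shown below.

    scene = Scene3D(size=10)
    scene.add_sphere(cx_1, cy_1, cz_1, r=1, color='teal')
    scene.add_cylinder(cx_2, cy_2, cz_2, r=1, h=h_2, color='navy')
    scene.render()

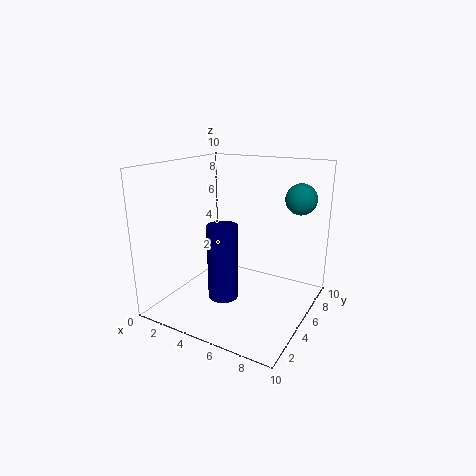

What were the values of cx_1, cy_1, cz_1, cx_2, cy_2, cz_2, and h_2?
cx_1 = 9
cy_1 = 6
cz_1 = 8
cx_2 = 5
cy_2 = 3
cz_2 = 1.5
h_2 = 5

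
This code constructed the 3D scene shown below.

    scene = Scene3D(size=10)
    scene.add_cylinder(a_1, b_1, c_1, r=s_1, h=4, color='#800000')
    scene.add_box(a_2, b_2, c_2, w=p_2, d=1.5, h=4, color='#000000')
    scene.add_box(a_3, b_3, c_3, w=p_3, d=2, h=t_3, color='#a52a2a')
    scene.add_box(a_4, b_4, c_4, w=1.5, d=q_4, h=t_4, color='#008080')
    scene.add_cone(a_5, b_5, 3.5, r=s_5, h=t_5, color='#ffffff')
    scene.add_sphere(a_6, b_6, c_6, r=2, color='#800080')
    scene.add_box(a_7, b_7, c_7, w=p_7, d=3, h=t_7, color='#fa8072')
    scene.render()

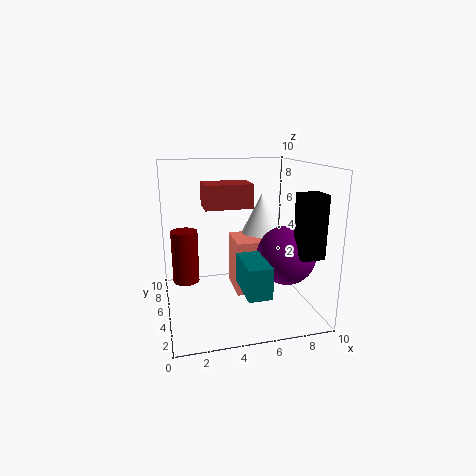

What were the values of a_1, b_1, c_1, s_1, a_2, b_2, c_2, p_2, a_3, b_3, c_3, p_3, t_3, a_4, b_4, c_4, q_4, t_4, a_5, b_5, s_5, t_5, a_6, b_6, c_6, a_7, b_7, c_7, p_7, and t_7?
a_1 = 1.5; b_1 = 7.5; c_1 = 1; s_1 = 1; a_2 = 8; b_2 = 1; c_2 = 4.5; p_2 = 1.5; a_3 = 2.5; b_3 = 3; c_3 = 7.5; p_3 = 3; t_3 = 1.5; a_4 = 4.5; b_4 = 0.5; c_4 = 2.5; q_4 = 3; t_4 = 2; a_5 = 7.5; b_5 = 7.5; s_5 = 2; t_5 = 4; a_6 = 8; b_6 = 3.5; c_6 = 4; a_7 = 5; b_7 = 5; c_7 = 0.5; p_7 = 2; t_7 = 4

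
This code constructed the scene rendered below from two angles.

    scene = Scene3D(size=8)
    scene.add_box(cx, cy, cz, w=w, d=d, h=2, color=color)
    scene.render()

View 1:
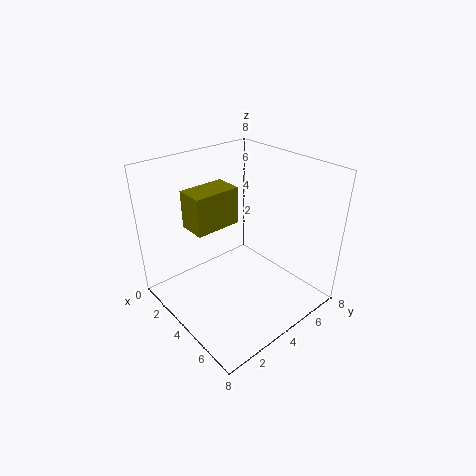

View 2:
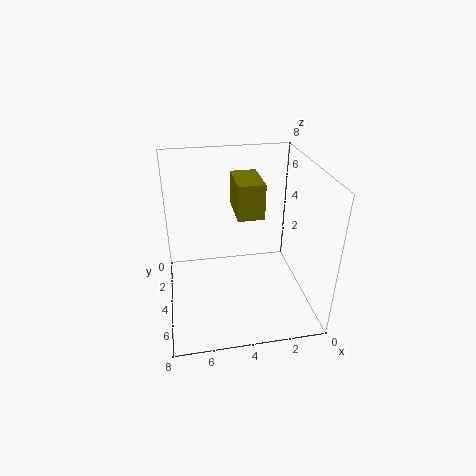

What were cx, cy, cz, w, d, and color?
cx = 2.5
cy = 1.5
cz = 5
w = 1.5
d = 2.5
color = 'olive'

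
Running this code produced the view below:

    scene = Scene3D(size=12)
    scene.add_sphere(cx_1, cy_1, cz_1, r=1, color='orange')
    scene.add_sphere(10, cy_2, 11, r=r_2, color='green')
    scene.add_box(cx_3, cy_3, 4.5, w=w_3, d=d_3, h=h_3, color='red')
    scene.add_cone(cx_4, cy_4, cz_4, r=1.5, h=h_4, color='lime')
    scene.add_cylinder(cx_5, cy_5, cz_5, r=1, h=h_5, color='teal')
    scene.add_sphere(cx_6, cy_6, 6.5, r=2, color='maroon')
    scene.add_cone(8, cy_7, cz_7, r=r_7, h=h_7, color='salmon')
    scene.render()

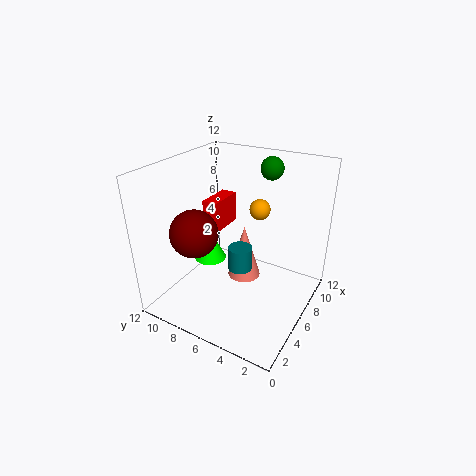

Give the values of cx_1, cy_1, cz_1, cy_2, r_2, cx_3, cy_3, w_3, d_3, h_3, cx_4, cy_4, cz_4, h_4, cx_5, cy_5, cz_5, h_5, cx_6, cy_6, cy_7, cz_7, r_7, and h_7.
cx_1 = 11; cy_1 = 6.5; cz_1 = 6.5; cy_2 = 5; r_2 = 1; cx_3 = 8; cy_3 = 9.5; w_3 = 3.5; d_3 = 1.5; h_3 = 3; cx_4 = 7.5; cy_4 = 10; cz_4 = 2; h_4 = 3; cx_5 = 5.5; cy_5 = 5.5; cz_5 = 3.5; h_5 = 2; cx_6 = 4; cy_6 = 9; cy_7 = 6.5; cz_7 = 1; r_7 = 1.5; h_7 = 5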